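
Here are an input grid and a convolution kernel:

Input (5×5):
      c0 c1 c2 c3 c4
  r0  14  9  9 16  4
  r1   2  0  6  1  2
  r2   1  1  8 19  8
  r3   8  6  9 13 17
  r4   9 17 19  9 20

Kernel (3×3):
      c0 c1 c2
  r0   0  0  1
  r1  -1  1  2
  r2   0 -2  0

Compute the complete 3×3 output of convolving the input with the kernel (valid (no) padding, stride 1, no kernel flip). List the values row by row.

Output[0,0]: The receptive field on the input at this output position is [14 9 9 / 2 0 6 / 1 1 8]. Elementwise product with the kernel and sum: 9·1 + 2·-1 + 0·1 + 6·2 + 1·-2.

17 8 -35
10 28 3
-10 10 28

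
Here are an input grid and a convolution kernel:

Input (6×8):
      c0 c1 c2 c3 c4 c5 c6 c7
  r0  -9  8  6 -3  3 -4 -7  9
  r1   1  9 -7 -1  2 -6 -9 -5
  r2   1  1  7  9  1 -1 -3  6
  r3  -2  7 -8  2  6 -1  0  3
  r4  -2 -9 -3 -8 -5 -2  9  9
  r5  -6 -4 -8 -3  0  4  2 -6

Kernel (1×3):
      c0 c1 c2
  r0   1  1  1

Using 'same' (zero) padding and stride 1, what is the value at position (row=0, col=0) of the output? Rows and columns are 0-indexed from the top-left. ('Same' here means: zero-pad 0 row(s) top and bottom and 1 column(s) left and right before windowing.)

-1

The receptive field on the zero-padded input at this output position is [0 -9 8]. Elementwise product with the kernel and sum: 0·1 + -9·1 + 8·1.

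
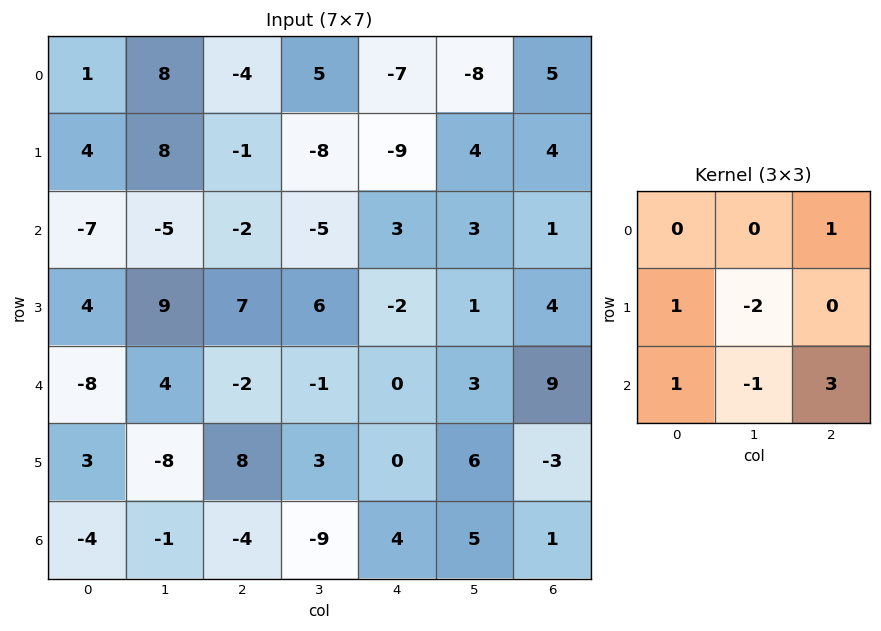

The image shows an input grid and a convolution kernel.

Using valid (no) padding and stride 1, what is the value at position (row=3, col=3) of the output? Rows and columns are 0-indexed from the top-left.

21

The receptive field on the input at this output position is [6 -2 1 / -1 0 3 / 3 0 6]. Elementwise product with the kernel and sum: 1·1 + -1·1 + 0·-2 + 3·1 + 0·-1 + 6·3.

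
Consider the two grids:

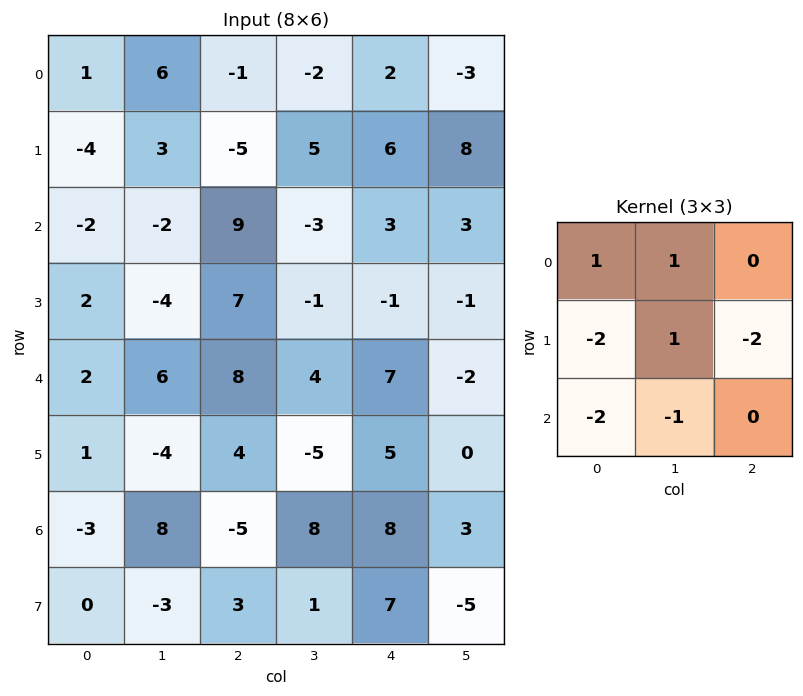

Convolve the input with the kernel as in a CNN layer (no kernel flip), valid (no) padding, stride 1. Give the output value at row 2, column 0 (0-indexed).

The receptive field on the input at this output position is [-2 -2 9 / 2 -4 7 / 2 6 8]. Elementwise product with the kernel and sum: -2·1 + -2·1 + 2·-2 + -4·1 + 7·-2 + 2·-2 + 6·-1.

-36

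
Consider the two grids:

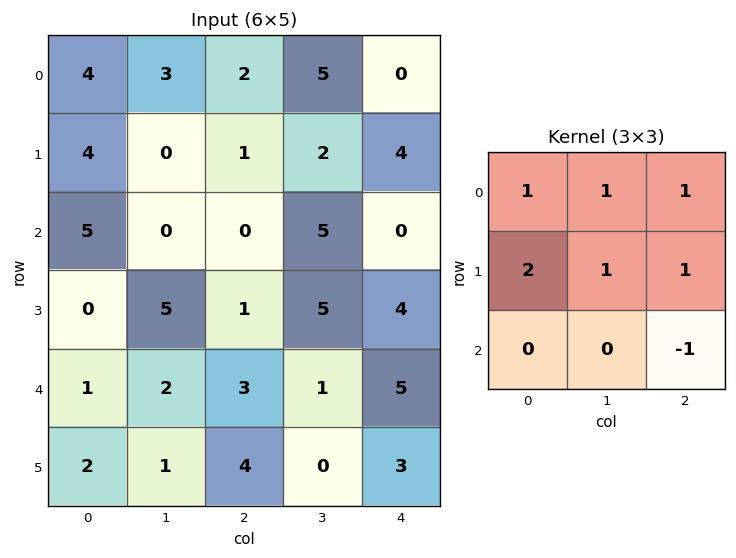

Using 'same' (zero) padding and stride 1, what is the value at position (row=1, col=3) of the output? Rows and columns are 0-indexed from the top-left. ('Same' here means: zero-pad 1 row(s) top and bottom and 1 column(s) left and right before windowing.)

15

The receptive field on the zero-padded input at this output position is [2 5 0 / 1 2 4 / 0 5 0]. Elementwise product with the kernel and sum: 2·1 + 5·1 + 0·1 + 1·2 + 2·1 + 4·1 + 0·-1.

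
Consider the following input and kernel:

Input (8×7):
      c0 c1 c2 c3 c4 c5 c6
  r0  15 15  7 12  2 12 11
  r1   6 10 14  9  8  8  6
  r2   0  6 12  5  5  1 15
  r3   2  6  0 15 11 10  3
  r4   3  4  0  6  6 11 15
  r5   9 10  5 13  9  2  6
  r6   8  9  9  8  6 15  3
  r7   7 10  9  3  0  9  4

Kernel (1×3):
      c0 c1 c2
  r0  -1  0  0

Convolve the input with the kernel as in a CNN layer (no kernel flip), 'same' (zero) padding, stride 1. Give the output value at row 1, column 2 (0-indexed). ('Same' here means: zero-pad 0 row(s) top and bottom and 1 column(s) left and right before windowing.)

The receptive field on the zero-padded input at this output position is [10 14 9]. Elementwise product with the kernel and sum: 10·-1.

-10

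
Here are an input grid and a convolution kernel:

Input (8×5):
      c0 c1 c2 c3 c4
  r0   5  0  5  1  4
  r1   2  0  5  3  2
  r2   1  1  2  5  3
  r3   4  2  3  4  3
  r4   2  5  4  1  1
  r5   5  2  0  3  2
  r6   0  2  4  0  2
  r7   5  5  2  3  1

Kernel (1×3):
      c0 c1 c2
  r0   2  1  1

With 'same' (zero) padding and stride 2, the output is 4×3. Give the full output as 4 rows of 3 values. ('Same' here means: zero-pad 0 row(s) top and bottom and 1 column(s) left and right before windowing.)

5 6 6
2 9 13
7 15 3
2 8 2

Output[0,0]: The receptive field on the zero-padded input at this output position is [0 5 0]. Elementwise product with the kernel and sum: 0·2 + 5·1 + 0·1.
Output[0,1]: The receptive field on the zero-padded input at this output position is [0 5 1]. Elementwise product with the kernel and sum: 0·2 + 5·1 + 1·1.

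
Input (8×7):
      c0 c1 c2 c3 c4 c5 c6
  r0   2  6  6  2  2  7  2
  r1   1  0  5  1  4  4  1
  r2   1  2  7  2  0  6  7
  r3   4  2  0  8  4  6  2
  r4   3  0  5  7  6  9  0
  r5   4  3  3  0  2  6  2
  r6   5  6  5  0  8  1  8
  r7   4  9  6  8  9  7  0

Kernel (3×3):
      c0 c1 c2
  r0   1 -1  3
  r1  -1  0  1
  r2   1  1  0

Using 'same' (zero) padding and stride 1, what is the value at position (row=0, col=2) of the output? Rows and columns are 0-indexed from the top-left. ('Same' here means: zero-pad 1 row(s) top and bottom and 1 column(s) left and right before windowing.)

The receptive field on the zero-padded input at this output position is [0 0 0 / 6 6 2 / 0 5 1]. Elementwise product with the kernel and sum: 0·1 + 0·-1 + 0·3 + 6·-1 + 2·1 + 0·1 + 5·1.

1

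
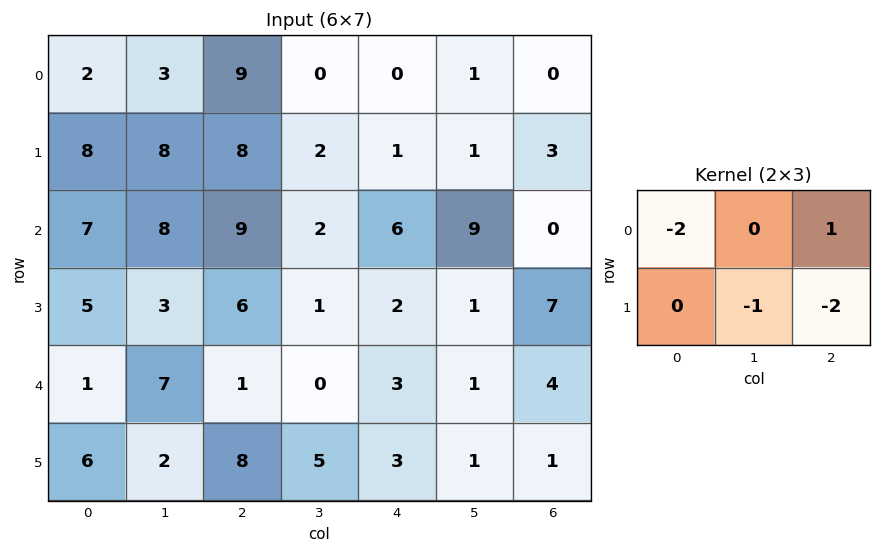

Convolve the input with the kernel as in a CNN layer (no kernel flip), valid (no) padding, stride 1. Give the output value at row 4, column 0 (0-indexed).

The receptive field on the input at this output position is [1 7 1 / 6 2 8]. Elementwise product with the kernel and sum: 1·-2 + 1·1 + 2·-1 + 8·-2.

-19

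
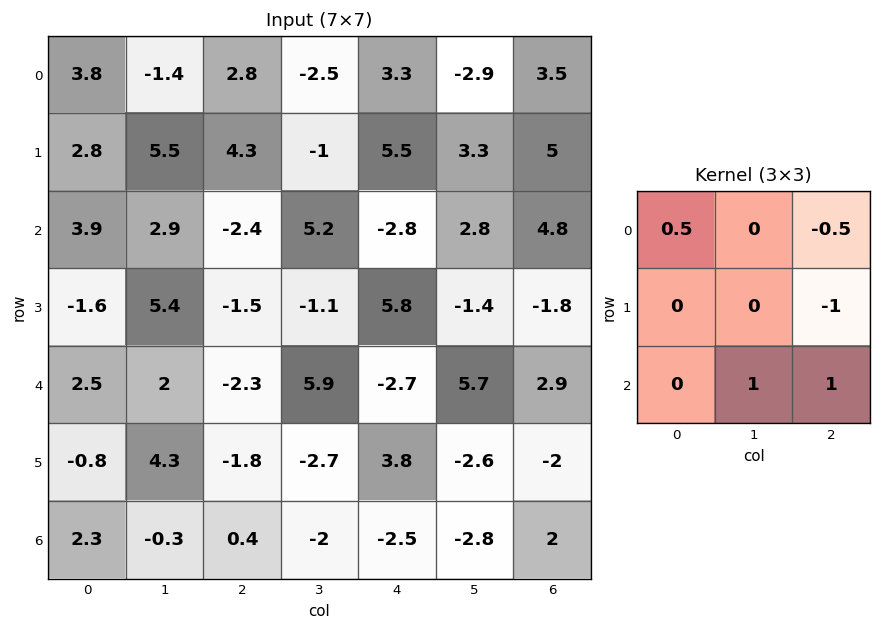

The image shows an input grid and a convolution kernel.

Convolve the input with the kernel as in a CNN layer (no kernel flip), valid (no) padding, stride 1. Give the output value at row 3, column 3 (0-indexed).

The receptive field on the input at this output position is [-1.1 5.8 -1.4 / 5.9 -2.7 5.7 / -2.7 3.8 -2.6]. Elementwise product with the kernel and sum: -1.1·0.5 + -1.4·-0.5 + 5.7·-1 + 3.8·1 + -2.6·1.

-4.35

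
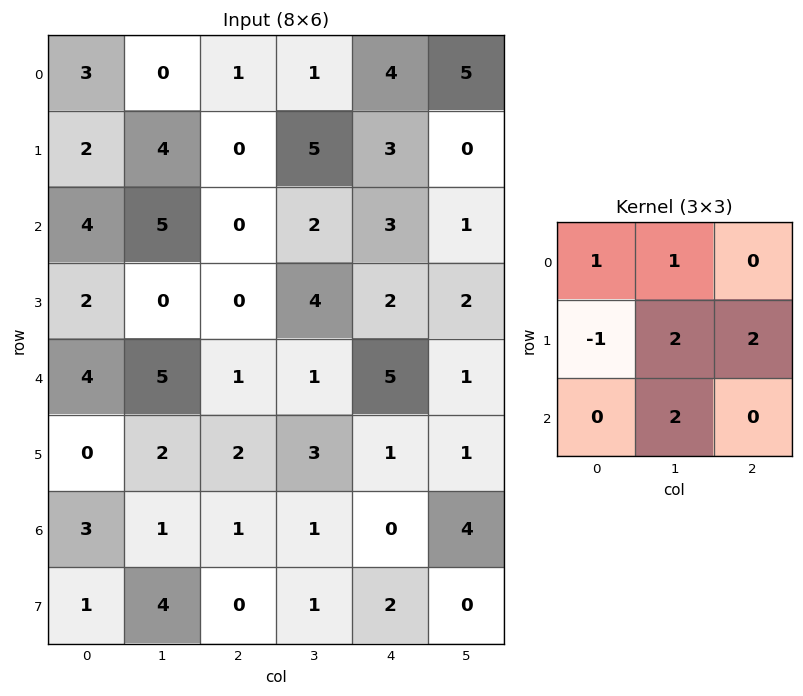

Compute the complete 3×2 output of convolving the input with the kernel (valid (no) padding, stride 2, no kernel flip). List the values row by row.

19 22
17 16
19 10

Output[0,0]: The receptive field on the input at this output position is [3 0 1 / 2 4 0 / 4 5 0]. Elementwise product with the kernel and sum: 3·1 + 0·1 + 2·-1 + 4·2 + 0·2 + 5·2.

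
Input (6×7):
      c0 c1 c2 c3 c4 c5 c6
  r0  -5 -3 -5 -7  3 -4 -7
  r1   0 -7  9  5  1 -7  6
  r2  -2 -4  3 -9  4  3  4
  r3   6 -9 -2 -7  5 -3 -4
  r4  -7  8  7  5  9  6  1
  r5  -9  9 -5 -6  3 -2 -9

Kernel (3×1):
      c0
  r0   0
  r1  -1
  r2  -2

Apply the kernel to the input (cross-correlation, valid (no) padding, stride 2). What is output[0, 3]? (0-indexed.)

-14

The receptive field on the input at this output position is [-7 / 6 / 4]. Elementwise product with the kernel and sum: 6·-1 + 4·-2.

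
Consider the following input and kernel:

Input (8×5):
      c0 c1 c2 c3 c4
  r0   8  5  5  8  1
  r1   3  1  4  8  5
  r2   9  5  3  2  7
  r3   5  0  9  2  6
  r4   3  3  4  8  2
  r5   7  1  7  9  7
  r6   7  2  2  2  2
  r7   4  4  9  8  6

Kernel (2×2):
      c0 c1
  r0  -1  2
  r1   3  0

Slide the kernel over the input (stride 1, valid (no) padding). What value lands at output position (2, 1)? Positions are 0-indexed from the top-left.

1

The receptive field on the input at this output position is [5 3 / 0 9]. Elementwise product with the kernel and sum: 5·-1 + 3·2 + 0·3.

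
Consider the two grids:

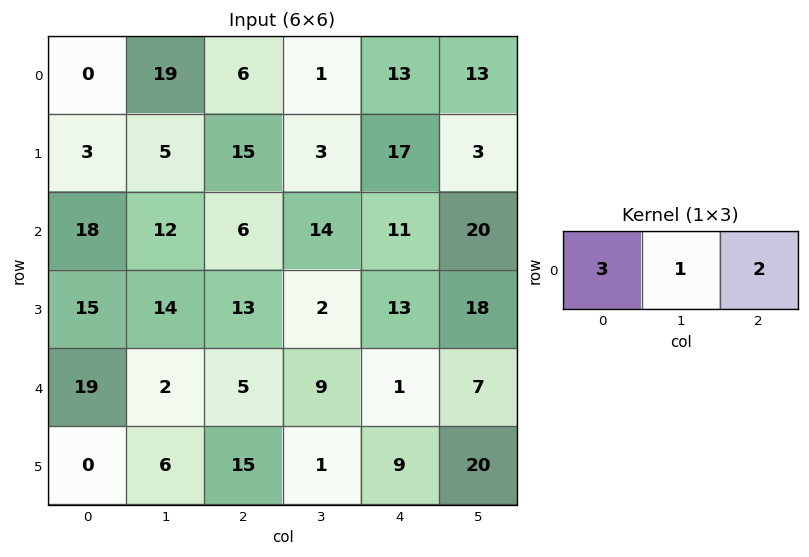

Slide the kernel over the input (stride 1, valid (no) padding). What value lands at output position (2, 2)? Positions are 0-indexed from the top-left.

The receptive field on the input at this output position is [6 14 11]. Elementwise product with the kernel and sum: 6·3 + 14·1 + 11·2.

54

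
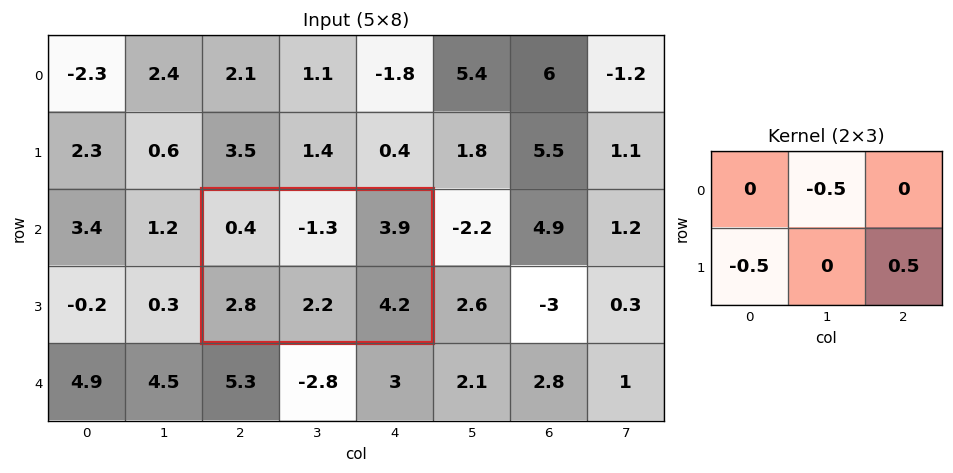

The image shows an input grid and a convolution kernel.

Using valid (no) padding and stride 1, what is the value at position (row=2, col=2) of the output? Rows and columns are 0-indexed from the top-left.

1.35

The receptive field on the input at this output position is [0.4 -1.3 3.9 / 2.8 2.2 4.2]. Elementwise product with the kernel and sum: -1.3·-0.5 + 2.8·-0.5 + 4.2·0.5.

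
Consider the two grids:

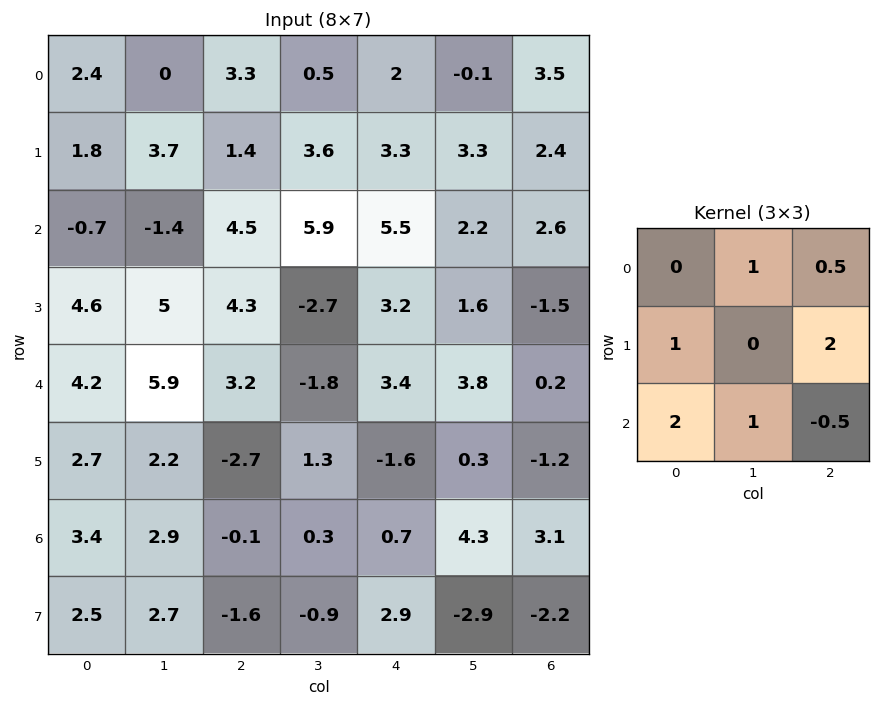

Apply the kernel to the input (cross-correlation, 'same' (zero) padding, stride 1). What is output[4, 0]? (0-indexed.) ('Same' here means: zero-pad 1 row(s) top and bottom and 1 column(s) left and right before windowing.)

20.5

The receptive field on the zero-padded input at this output position is [0 4.6 5 / 0 4.2 5.9 / 0 2.7 2.2]. Elementwise product with the kernel and sum: 4.6·1 + 5·0.5 + 0·1 + 5.9·2 + 0·2 + 2.7·1 + 2.2·-0.5.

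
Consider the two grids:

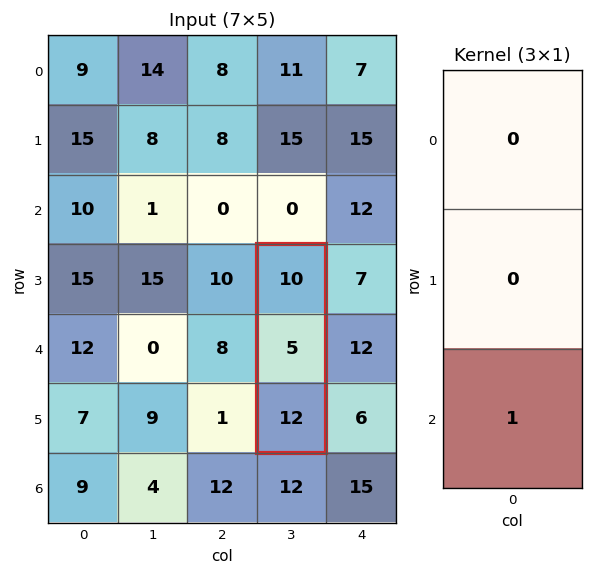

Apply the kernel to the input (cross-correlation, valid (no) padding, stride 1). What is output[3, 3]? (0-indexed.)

The receptive field on the input at this output position is [10 / 5 / 12]. Elementwise product with the kernel and sum: 12·1.

12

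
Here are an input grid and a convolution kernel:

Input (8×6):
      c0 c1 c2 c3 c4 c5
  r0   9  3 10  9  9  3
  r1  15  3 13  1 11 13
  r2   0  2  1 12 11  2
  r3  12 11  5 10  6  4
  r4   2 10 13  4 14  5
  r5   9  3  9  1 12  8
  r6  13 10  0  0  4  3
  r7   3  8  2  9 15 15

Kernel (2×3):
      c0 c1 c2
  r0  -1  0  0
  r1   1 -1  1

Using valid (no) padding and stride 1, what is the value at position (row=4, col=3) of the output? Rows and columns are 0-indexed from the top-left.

The receptive field on the input at this output position is [4 14 5 / 1 12 8]. Elementwise product with the kernel and sum: 4·-1 + 1·1 + 12·-1 + 8·1.

-7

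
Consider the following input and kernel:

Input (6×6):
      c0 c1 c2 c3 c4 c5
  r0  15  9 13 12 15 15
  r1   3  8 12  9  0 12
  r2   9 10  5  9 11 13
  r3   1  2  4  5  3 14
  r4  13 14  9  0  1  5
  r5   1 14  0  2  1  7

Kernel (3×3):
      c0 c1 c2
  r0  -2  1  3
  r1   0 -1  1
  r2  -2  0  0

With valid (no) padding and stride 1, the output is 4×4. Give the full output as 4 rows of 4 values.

4 8 12 30
31 23 -21 10
-17 -15 12 43
5 -22 7 35

Output[0,0]: The receptive field on the input at this output position is [15 9 13 / 3 8 12 / 9 10 5]. Elementwise product with the kernel and sum: 15·-2 + 9·1 + 13·3 + 8·-1 + 12·1 + 9·-2.
Output[0,1]: The receptive field on the input at this output position is [9 13 12 / 8 12 9 / 10 5 9]. Elementwise product with the kernel and sum: 9·-2 + 13·1 + 12·3 + 12·-1 + 9·1 + 10·-2.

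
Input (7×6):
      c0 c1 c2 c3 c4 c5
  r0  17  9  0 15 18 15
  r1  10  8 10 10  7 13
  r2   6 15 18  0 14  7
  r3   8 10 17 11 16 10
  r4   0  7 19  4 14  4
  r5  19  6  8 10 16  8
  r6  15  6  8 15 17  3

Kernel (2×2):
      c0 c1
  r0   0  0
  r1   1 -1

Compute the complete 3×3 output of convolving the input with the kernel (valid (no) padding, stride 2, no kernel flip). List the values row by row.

2 0 -6
-2 6 6
13 -2 8

Output[0,0]: The receptive field on the input at this output position is [17 9 / 10 8]. Elementwise product with the kernel and sum: 10·1 + 8·-1.
Output[0,1]: The receptive field on the input at this output position is [0 15 / 10 10]. Elementwise product with the kernel and sum: 10·1 + 10·-1.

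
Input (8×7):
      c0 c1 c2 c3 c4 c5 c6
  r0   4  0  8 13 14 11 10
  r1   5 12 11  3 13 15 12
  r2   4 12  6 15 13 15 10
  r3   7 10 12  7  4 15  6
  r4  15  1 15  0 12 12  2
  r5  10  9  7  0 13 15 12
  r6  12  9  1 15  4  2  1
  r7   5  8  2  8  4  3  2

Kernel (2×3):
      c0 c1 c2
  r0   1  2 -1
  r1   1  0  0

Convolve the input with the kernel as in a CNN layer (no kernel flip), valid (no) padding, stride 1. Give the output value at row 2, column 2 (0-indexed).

35

The receptive field on the input at this output position is [6 15 13 / 12 7 4]. Elementwise product with the kernel and sum: 6·1 + 15·2 + 13·-1 + 12·1.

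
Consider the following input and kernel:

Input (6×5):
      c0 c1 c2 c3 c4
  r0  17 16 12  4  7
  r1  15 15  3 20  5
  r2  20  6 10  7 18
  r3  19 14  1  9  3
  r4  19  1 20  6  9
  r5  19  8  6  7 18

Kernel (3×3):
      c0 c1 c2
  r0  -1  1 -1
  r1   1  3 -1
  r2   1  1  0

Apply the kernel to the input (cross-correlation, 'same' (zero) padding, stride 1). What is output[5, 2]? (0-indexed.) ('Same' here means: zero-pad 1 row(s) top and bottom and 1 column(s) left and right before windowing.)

32

The receptive field on the zero-padded input at this output position is [1 20 6 / 8 6 7 / 0 0 0]. Elementwise product with the kernel and sum: 1·-1 + 20·1 + 6·-1 + 8·1 + 6·3 + 7·-1 + 0·1 + 0·1.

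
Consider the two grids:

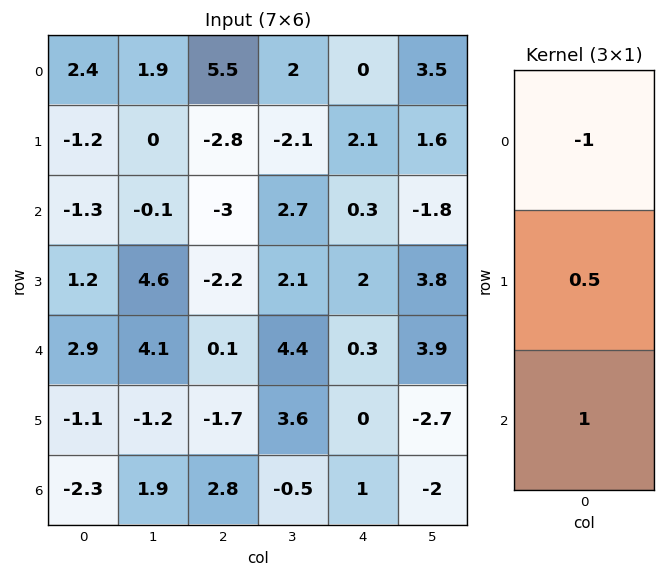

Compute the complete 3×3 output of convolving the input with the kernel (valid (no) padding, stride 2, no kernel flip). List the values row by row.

-4.3 -9.9 1.35
4.8 2 1
-5.75 1.85 0.7

Output[0,0]: The receptive field on the input at this output position is [2.4 / -1.2 / -1.3]. Elementwise product with the kernel and sum: 2.4·-1 + -1.2·0.5 + -1.3·1.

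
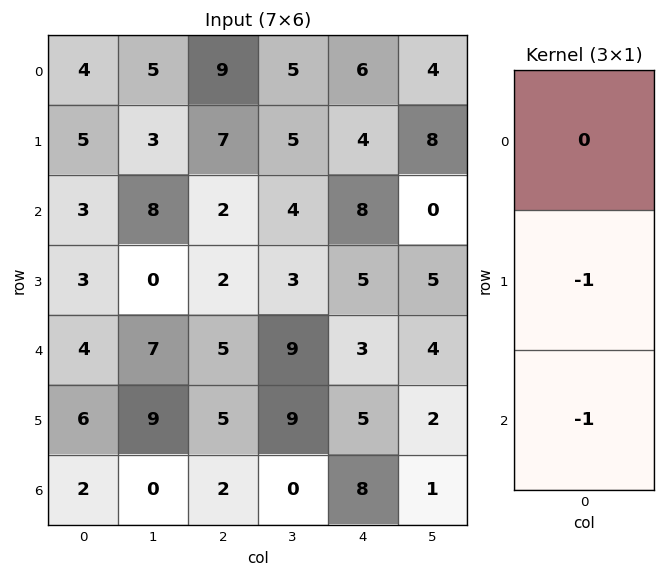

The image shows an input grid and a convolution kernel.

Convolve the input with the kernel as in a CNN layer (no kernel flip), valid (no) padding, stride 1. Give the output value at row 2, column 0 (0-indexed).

-7

The receptive field on the input at this output position is [3 / 3 / 4]. Elementwise product with the kernel and sum: 3·-1 + 4·-1.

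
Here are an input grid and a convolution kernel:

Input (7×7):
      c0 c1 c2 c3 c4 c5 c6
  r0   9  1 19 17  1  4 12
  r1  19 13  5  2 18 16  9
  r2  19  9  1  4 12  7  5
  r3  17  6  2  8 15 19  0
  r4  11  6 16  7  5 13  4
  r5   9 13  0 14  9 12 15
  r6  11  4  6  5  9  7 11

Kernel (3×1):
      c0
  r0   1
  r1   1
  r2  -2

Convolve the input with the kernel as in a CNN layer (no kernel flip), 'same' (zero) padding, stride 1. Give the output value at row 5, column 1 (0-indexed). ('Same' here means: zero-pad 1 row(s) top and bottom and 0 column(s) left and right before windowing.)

11

The receptive field on the zero-padded input at this output position is [6 / 13 / 4]. Elementwise product with the kernel and sum: 6·1 + 13·1 + 4·-2.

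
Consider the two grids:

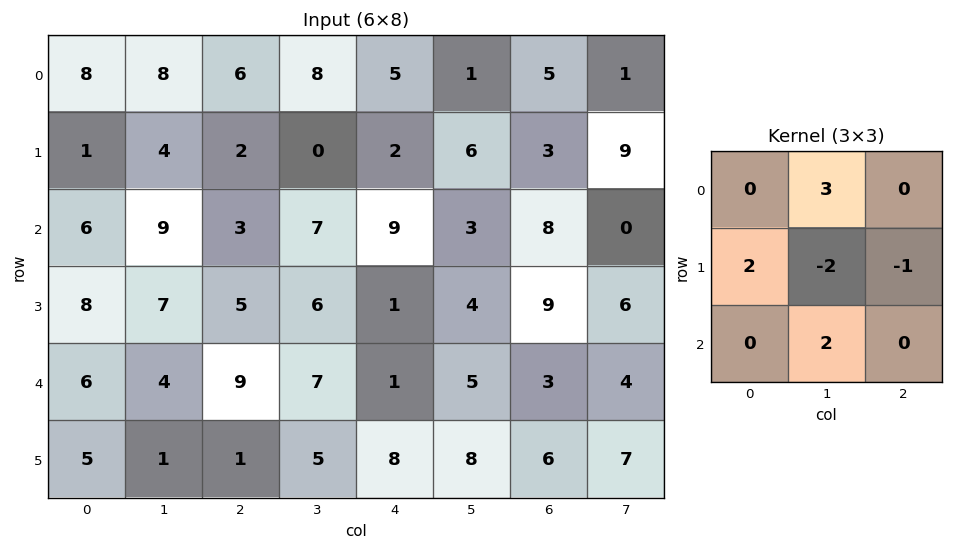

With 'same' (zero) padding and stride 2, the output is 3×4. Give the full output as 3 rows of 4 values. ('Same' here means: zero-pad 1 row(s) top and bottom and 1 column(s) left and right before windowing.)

Output[0,0]: The receptive field on the zero-padded input at this output position is [0 0 0 / 0 8 8 / 0 1 4]. Elementwise product with the kernel and sum: 0·3 + 0·2 + 8·-2 + 8·-1 + 1·2.

-22 0 9 -3
-2 21 1 17
18 0 26 39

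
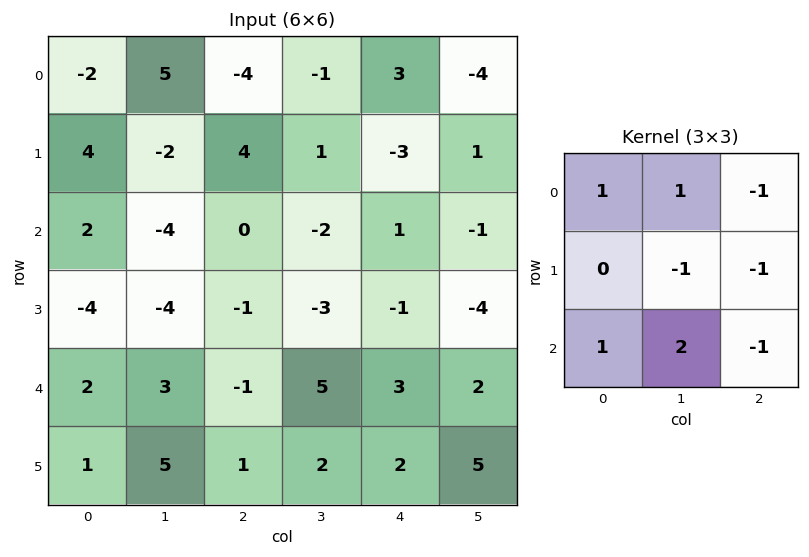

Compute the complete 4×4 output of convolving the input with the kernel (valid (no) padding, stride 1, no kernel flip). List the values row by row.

Output[0,0]: The receptive field on the input at this output position is [-2 5 -4 / 4 -2 4 / 2 -4 0]. Elementwise product with the kernel and sum: -2·1 + 5·1 + -4·-1 + -2·-1 + 4·-1 + 2·1 + -4·2 + 0·-1.

-1 -5 -11 9
-9 0 3 -4
12 -2 7 14
1 -1 -8 -4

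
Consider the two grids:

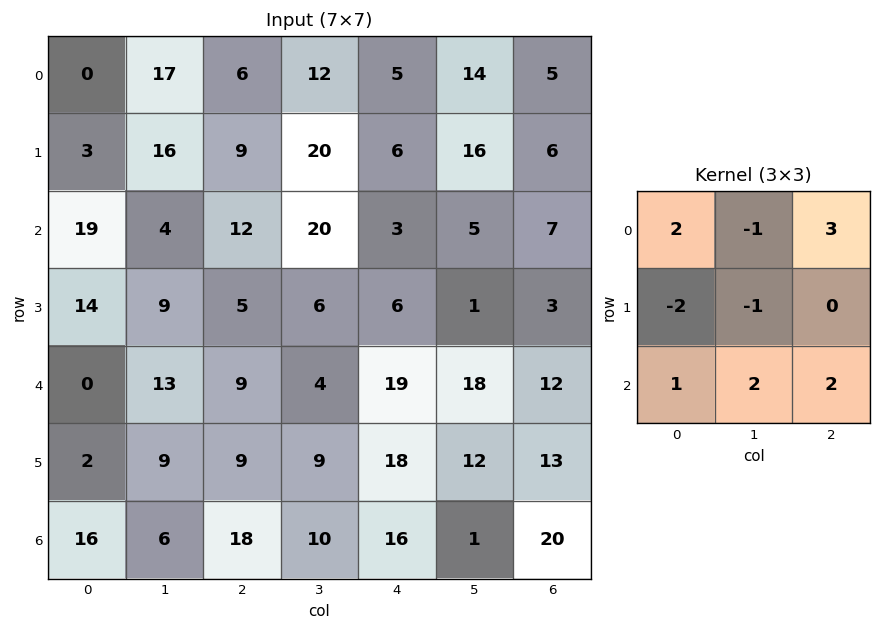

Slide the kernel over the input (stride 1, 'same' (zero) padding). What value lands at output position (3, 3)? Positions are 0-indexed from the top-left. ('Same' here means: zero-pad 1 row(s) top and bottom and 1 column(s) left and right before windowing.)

52

The receptive field on the zero-padded input at this output position is [12 20 3 / 5 6 6 / 9 4 19]. Elementwise product with the kernel and sum: 12·2 + 20·-1 + 3·3 + 5·-2 + 6·-1 + 9·1 + 4·2 + 19·2.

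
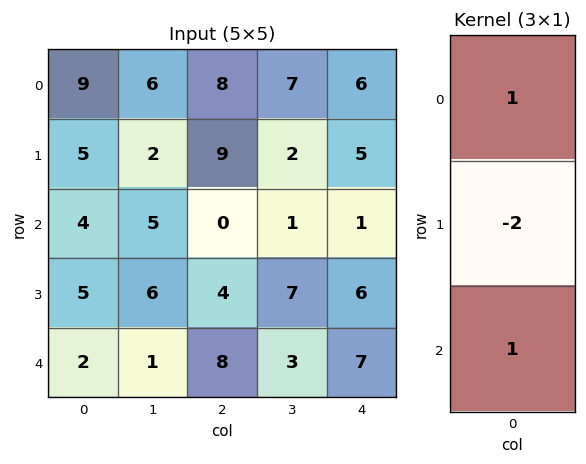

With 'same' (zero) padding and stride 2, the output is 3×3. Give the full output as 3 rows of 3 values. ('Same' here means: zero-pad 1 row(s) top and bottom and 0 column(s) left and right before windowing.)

Output[0,0]: The receptive field on the zero-padded input at this output position is [0 / 9 / 5]. Elementwise product with the kernel and sum: 0·1 + 9·-2 + 5·1.

-13 -7 -7
2 13 9
1 -12 -8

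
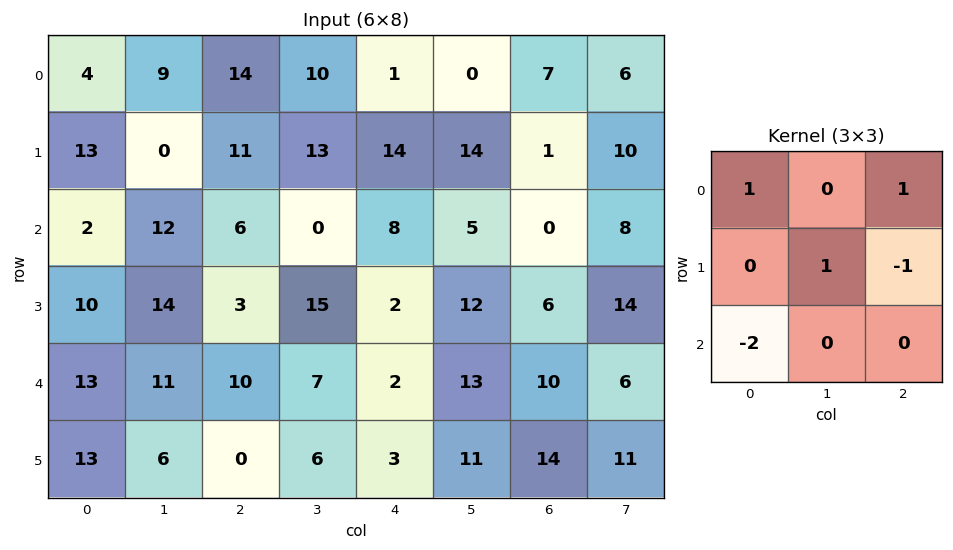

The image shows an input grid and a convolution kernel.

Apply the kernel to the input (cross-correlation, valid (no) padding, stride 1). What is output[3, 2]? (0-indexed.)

10

The receptive field on the input at this output position is [3 15 2 / 10 7 2 / 0 6 3]. Elementwise product with the kernel and sum: 3·1 + 2·1 + 7·1 + 2·-1 + 0·-2.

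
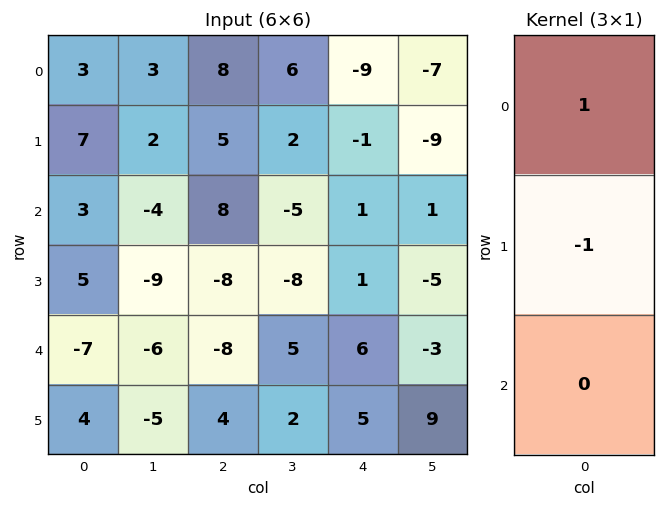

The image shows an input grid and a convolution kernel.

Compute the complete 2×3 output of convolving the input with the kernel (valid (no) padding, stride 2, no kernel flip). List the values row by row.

Output[0,0]: The receptive field on the input at this output position is [3 / 7 / 3]. Elementwise product with the kernel and sum: 3·1 + 7·-1.
Output[0,1]: The receptive field on the input at this output position is [8 / 5 / 8]. Elementwise product with the kernel and sum: 8·1 + 5·-1.

-4 3 -8
-2 16 0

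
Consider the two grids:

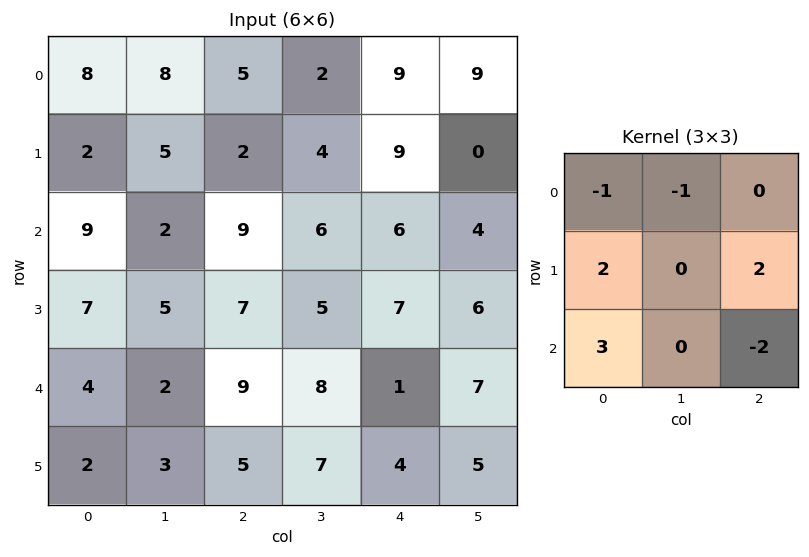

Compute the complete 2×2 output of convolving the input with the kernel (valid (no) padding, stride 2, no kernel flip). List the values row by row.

1 30
11 38

Output[0,0]: The receptive field on the input at this output position is [8 8 5 / 2 5 2 / 9 2 9]. Elementwise product with the kernel and sum: 8·-1 + 8·-1 + 2·2 + 2·2 + 9·3 + 9·-2.
Output[0,1]: The receptive field on the input at this output position is [5 2 9 / 2 4 9 / 9 6 6]. Elementwise product with the kernel and sum: 5·-1 + 2·-1 + 2·2 + 9·2 + 9·3 + 6·-2.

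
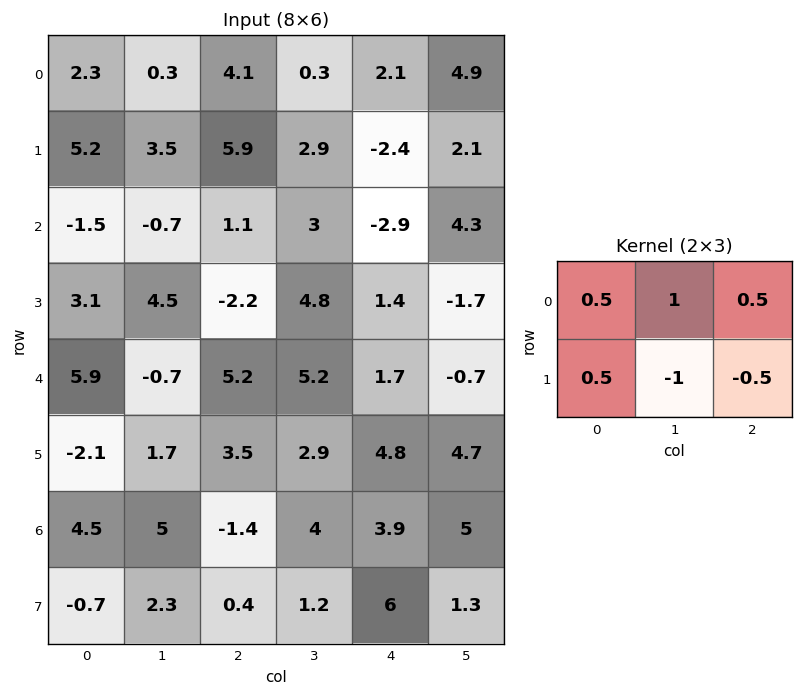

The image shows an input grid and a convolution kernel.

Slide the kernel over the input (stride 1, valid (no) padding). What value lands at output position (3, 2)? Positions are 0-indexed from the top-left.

The receptive field on the input at this output position is [-2.2 4.8 1.4 / 5.2 5.2 1.7]. Elementwise product with the kernel and sum: -2.2·0.5 + 4.8·1 + 1.4·0.5 + 5.2·0.5 + 5.2·-1 + 1.7·-0.5.

0.95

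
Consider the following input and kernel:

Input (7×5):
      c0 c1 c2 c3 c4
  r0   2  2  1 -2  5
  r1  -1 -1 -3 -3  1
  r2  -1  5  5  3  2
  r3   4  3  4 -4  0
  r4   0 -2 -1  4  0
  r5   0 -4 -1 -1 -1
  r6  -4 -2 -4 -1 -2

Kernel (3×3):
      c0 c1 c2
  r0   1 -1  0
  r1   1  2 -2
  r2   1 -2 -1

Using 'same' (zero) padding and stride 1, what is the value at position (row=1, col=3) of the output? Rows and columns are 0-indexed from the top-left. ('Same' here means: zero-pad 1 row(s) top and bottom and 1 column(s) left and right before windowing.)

-11

The receptive field on the zero-padded input at this output position is [1 -2 5 / -3 -3 1 / 5 3 2]. Elementwise product with the kernel and sum: 1·1 + -2·-1 + -3·1 + -3·2 + 1·-2 + 5·1 + 3·-2 + 2·-1.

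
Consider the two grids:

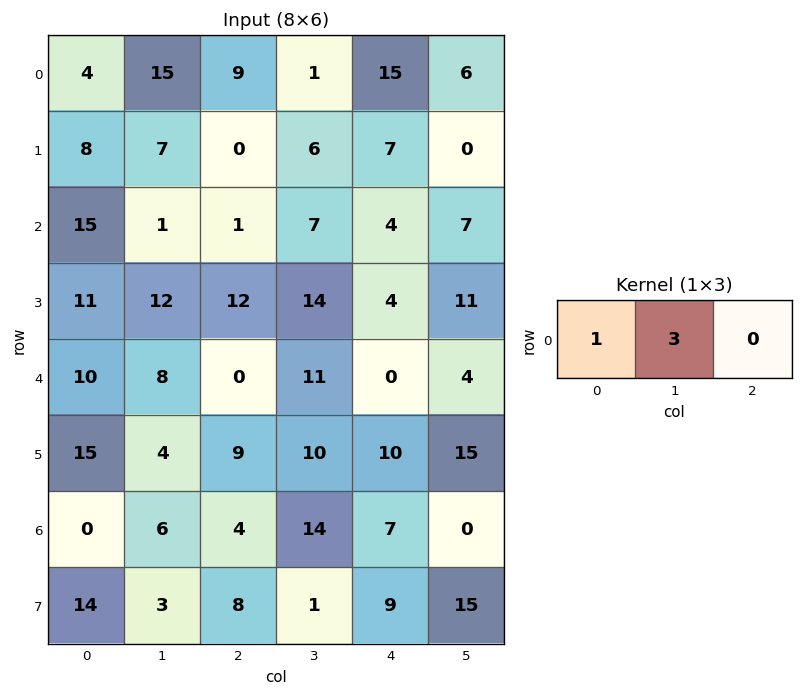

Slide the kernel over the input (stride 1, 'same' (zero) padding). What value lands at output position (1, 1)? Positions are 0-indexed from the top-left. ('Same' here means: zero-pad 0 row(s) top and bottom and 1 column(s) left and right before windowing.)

29

The receptive field on the zero-padded input at this output position is [8 7 0]. Elementwise product with the kernel and sum: 8·1 + 7·3.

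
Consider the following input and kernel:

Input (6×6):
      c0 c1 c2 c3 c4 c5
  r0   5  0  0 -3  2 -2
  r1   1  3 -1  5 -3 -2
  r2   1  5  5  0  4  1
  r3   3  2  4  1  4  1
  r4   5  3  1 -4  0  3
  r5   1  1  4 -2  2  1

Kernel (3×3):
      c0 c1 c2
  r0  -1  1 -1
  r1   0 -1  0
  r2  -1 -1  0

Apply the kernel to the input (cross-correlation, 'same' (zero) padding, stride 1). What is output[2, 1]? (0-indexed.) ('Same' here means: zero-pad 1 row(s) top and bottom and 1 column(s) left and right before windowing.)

-7

The receptive field on the zero-padded input at this output position is [1 3 -1 / 1 5 5 / 3 2 4]. Elementwise product with the kernel and sum: 1·-1 + 3·1 + -1·-1 + 5·-1 + 3·-1 + 2·-1.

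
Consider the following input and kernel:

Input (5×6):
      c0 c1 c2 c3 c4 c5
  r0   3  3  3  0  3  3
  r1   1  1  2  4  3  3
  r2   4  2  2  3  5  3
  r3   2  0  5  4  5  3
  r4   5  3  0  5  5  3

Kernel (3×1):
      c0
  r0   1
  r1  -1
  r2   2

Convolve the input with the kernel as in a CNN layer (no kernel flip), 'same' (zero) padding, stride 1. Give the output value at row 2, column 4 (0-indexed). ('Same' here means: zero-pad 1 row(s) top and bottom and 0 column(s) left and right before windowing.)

The receptive field on the zero-padded input at this output position is [3 / 5 / 5]. Elementwise product with the kernel and sum: 3·1 + 5·-1 + 5·2.

8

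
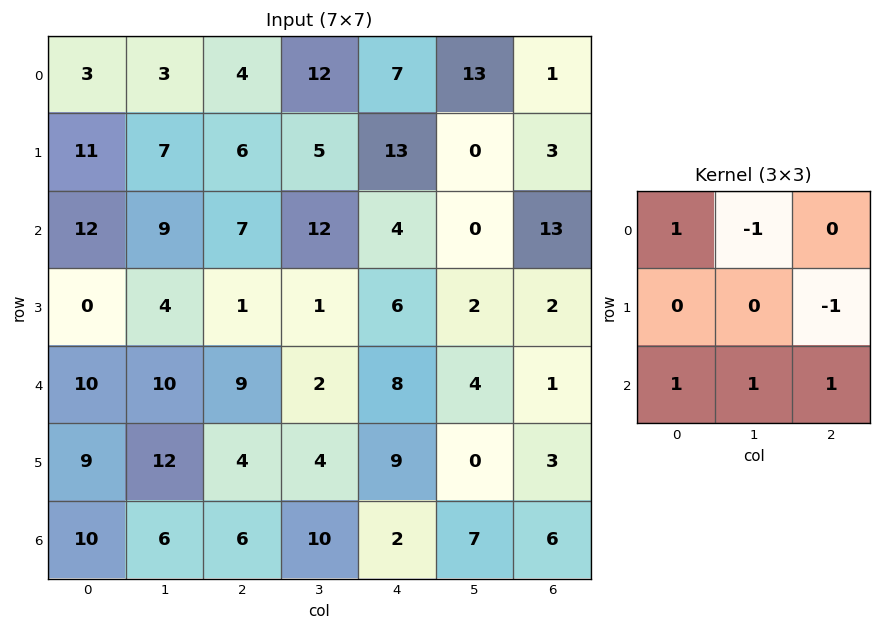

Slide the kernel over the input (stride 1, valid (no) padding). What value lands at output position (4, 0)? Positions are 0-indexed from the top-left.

18

The receptive field on the input at this output position is [10 10 9 / 9 12 4 / 10 6 6]. Elementwise product with the kernel and sum: 10·1 + 10·-1 + 4·-1 + 10·1 + 6·1 + 6·1.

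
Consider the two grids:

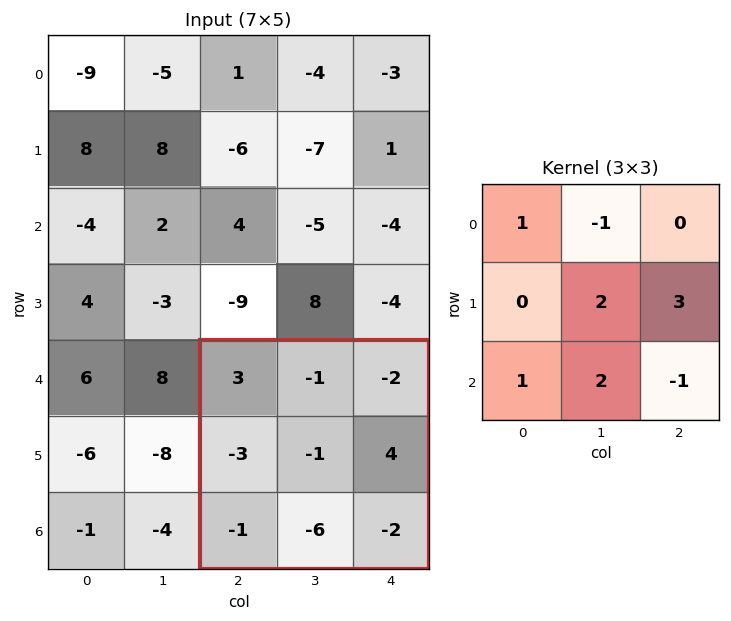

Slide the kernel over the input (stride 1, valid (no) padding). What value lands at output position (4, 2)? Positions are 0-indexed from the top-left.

3

The receptive field on the input at this output position is [3 -1 -2 / -3 -1 4 / -1 -6 -2]. Elementwise product with the kernel and sum: 3·1 + -1·-1 + -1·2 + 4·3 + -1·1 + -6·2 + -2·-1.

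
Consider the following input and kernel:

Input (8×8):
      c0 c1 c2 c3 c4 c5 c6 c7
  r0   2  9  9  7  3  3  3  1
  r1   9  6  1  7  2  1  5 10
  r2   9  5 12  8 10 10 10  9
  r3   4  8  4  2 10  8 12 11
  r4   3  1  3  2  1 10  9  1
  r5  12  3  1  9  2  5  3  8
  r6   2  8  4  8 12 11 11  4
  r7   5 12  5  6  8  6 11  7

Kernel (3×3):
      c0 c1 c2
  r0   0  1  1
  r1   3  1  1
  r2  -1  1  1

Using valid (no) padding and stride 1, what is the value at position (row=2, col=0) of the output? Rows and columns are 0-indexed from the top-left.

42

The receptive field on the input at this output position is [9 5 12 / 4 8 4 / 3 1 3]. Elementwise product with the kernel and sum: 5·1 + 12·1 + 4·3 + 8·1 + 4·1 + 3·-1 + 1·1 + 3·1.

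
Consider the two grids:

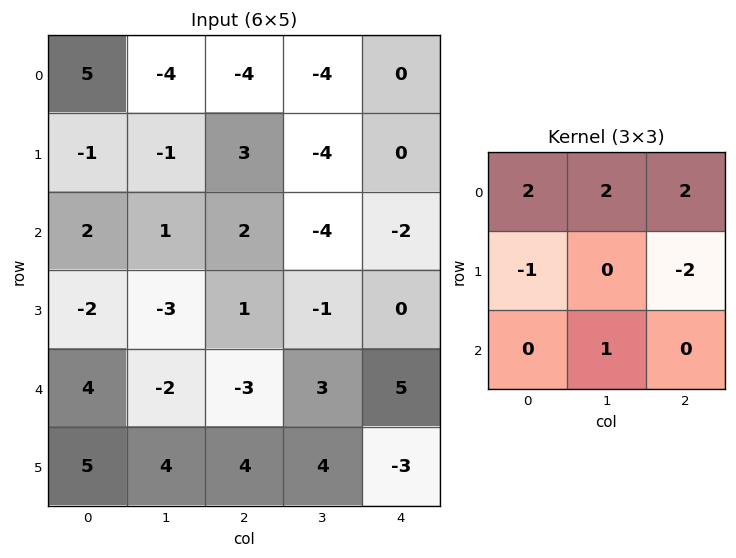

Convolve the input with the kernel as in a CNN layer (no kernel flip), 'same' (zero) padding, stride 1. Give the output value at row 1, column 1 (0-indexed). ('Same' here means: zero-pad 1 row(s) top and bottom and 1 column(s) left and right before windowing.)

-10

The receptive field on the zero-padded input at this output position is [5 -4 -4 / -1 -1 3 / 2 1 2]. Elementwise product with the kernel and sum: 5·2 + -4·2 + -4·2 + -1·-1 + 3·-2 + 1·1.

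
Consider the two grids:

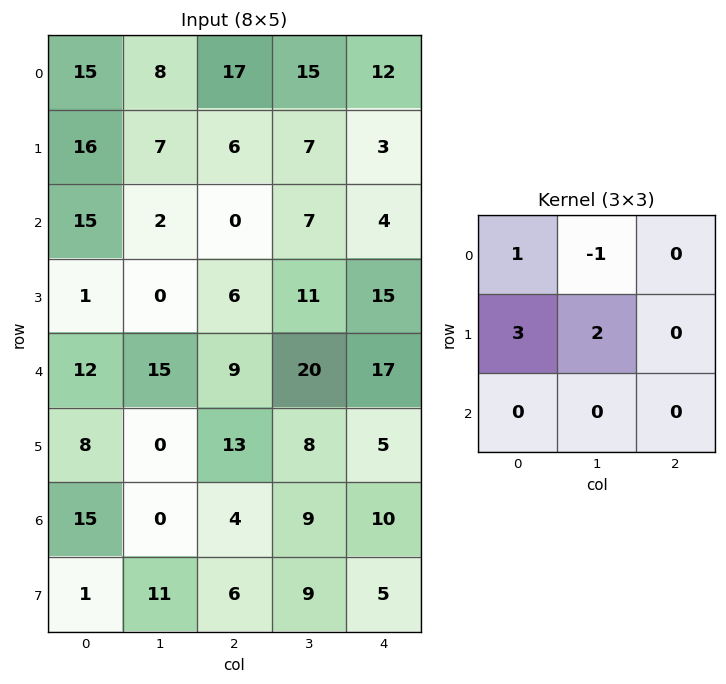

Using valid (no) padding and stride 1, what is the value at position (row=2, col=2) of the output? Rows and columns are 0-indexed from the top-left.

The receptive field on the input at this output position is [0 7 4 / 6 11 15 / 9 20 17]. Elementwise product with the kernel and sum: 0·1 + 7·-1 + 6·3 + 11·2.

33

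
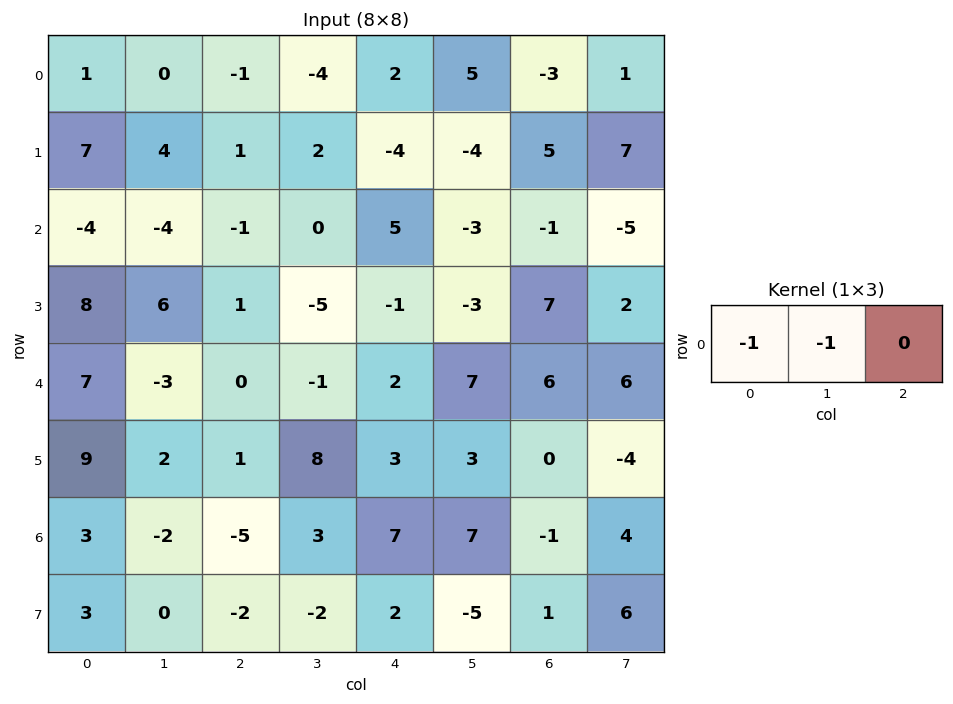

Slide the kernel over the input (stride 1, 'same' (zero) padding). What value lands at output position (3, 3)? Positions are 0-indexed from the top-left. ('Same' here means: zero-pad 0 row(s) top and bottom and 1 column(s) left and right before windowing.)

The receptive field on the zero-padded input at this output position is [1 -5 -1]. Elementwise product with the kernel and sum: 1·-1 + -5·-1.

4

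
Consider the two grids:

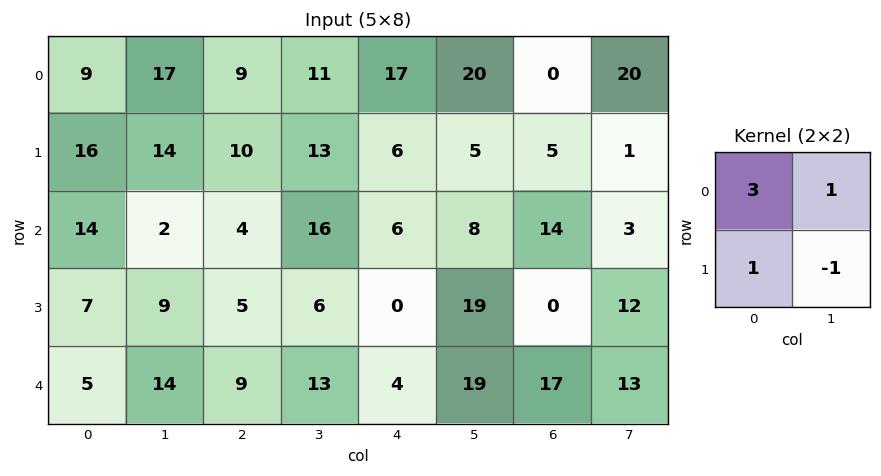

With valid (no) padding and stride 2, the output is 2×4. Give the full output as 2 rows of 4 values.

46 35 72 24
42 27 7 33

Output[0,0]: The receptive field on the input at this output position is [9 17 / 16 14]. Elementwise product with the kernel and sum: 9·3 + 17·1 + 16·1 + 14·-1.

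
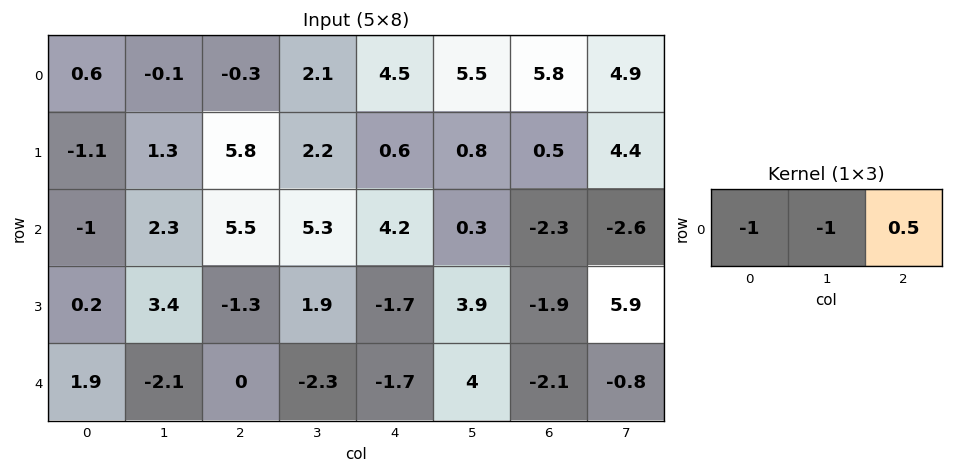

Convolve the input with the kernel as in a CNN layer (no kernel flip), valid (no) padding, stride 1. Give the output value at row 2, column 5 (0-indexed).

0.7

The receptive field on the input at this output position is [0.3 -2.3 -2.6]. Elementwise product with the kernel and sum: 0.3·-1 + -2.3·-1 + -2.6·0.5.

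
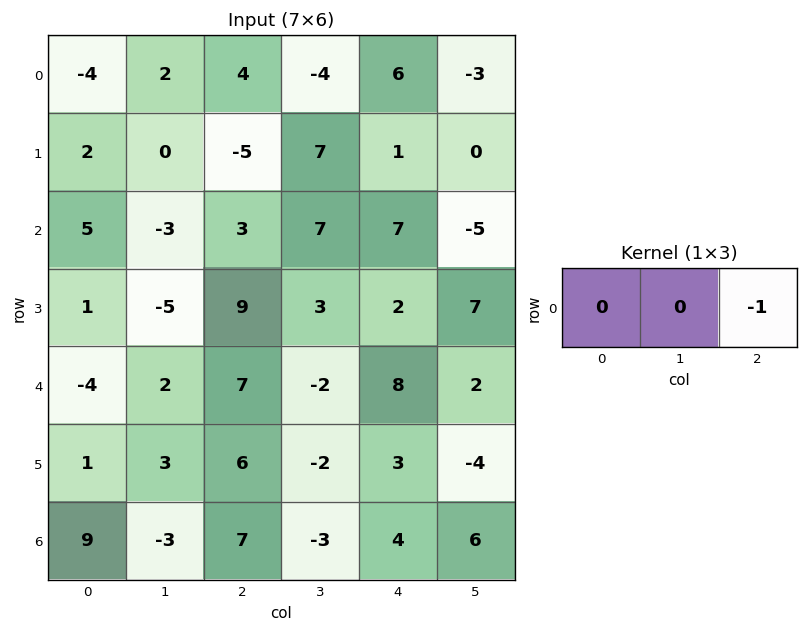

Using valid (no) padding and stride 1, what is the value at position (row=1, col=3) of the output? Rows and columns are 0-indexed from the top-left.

0

The receptive field on the input at this output position is [7 1 0]. Elementwise product with the kernel and sum: 0·-1.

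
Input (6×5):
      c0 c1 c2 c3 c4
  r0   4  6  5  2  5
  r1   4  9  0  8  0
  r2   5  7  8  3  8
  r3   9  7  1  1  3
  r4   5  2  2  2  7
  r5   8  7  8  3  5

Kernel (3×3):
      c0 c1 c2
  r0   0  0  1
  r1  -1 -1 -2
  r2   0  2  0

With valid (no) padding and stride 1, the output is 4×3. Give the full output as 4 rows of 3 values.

Output[0,0]: The receptive field on the input at this output position is [4 6 5 / 4 9 0 / 5 7 8]. Elementwise product with the kernel and sum: 5·1 + 4·-1 + 9·-1 + 0·-2 + 7·2.

6 -7 3
-14 -11 -25
-6 -3 4
4 9 -9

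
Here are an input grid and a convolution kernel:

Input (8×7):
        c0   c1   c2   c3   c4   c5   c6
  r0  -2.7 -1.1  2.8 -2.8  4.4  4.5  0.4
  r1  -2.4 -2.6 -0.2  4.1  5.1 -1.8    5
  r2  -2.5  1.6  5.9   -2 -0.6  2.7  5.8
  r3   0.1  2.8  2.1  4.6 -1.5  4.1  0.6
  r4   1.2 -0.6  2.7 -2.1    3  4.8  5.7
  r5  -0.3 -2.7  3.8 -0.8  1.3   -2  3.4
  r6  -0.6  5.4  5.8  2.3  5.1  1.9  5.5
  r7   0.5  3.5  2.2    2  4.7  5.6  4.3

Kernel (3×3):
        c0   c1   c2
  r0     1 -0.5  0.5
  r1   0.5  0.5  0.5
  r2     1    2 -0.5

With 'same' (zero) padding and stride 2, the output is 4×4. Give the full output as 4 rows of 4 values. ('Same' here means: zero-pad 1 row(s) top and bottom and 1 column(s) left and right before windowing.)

Output[0,0]: The receptive field on the zero-padded input at this output position is [0 0 0 / 0 -2.7 -1.1 / 0 -2.4 -2.6]. Elementwise product with the kernel and sum: 0·1 + 0·-0.5 + 0·0.5 + 0·0.5 + -2.7·0.5 + -1.1·0.5 + 0·1 + -2.4·2 + -2.6·-0.5.
Output[0,1]: The receptive field on the zero-padded input at this output position is [0 0 0 / -1.1 2.8 -2.8 / -2.6 -0.2 4.1]. Elementwise product with the kernel and sum: 0·1 + 0·-0.5 + 0·0.5 + -1.1·0.5 + 2.8·0.5 + -2.8·0.5 + -2.6·1 + -0.2·2 + 4.1·-0.5.

-5.4 -5.6 18.25 10.65
-1.75 7 0.25 5.25
2.4 9.35 13.05 13.85
0.45 8.65 10.8 14.2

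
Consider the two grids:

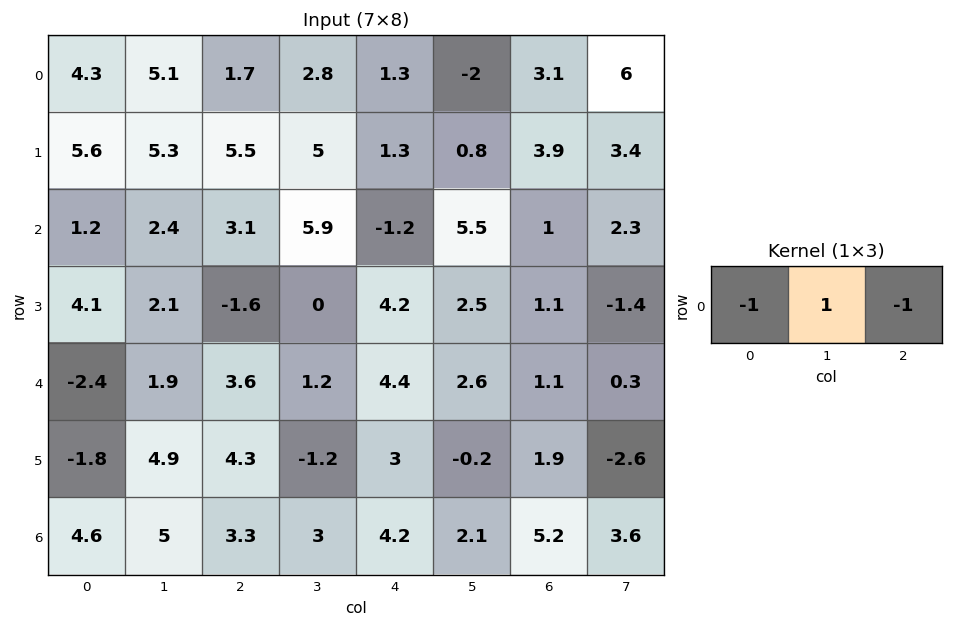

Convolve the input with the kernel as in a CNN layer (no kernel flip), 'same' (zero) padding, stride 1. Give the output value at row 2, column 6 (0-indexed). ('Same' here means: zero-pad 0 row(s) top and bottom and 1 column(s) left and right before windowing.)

-6.8

The receptive field on the zero-padded input at this output position is [5.5 1 2.3]. Elementwise product with the kernel and sum: 5.5·-1 + 1·1 + 2.3·-1.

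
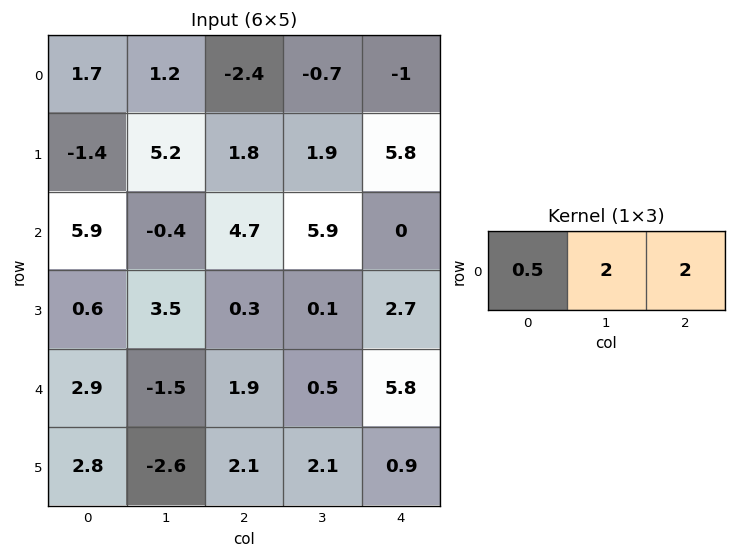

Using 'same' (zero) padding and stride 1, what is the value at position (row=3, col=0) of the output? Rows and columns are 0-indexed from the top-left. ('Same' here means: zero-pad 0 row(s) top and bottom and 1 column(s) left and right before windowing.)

The receptive field on the zero-padded input at this output position is [0 0.6 3.5]. Elementwise product with the kernel and sum: 0·0.5 + 0.6·2 + 3.5·2.

8.2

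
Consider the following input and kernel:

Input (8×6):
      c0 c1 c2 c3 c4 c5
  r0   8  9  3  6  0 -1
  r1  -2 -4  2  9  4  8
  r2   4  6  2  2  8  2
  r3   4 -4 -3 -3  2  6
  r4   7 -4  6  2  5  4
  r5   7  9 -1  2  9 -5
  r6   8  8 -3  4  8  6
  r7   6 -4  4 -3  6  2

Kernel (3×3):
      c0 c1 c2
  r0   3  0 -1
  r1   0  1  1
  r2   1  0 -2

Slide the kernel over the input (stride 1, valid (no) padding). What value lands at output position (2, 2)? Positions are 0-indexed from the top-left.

-7

The receptive field on the input at this output position is [2 2 8 / -3 -3 2 / 6 2 5]. Elementwise product with the kernel and sum: 2·3 + 8·-1 + -3·1 + 2·1 + 6·1 + 5·-2.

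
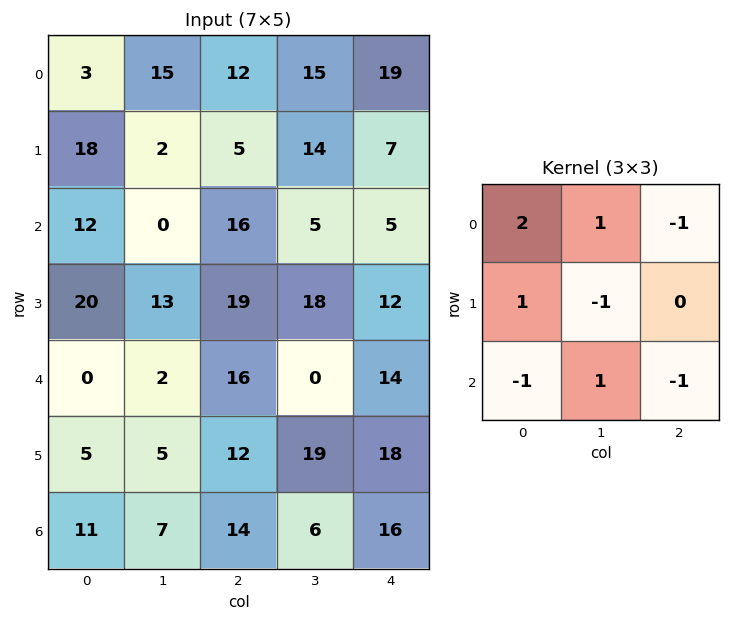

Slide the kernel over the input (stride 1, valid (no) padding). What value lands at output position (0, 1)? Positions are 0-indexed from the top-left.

The receptive field on the input at this output position is [15 12 15 / 2 5 14 / 0 16 5]. Elementwise product with the kernel and sum: 15·2 + 12·1 + 15·-1 + 2·1 + 5·-1 + 0·-1 + 16·1 + 5·-1.

35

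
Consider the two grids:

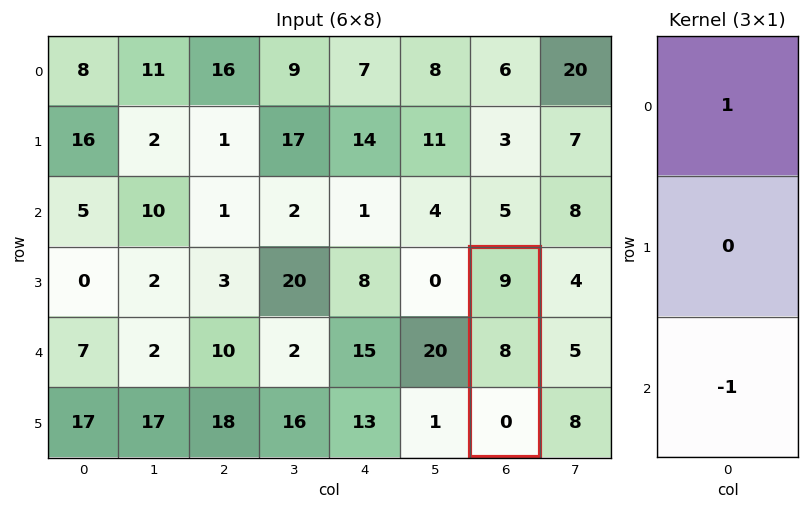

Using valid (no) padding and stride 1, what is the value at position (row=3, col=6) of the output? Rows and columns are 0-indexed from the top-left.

9

The receptive field on the input at this output position is [9 / 8 / 0]. Elementwise product with the kernel and sum: 9·1 + 0·-1.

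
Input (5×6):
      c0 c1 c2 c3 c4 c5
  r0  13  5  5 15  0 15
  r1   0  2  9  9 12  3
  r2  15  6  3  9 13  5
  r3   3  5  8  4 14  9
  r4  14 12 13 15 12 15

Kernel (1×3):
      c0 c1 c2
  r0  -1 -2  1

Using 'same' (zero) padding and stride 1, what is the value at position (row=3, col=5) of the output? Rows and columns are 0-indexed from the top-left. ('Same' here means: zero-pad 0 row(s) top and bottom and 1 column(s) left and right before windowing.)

-32

The receptive field on the zero-padded input at this output position is [14 9 0]. Elementwise product with the kernel and sum: 14·-1 + 9·-2 + 0·1.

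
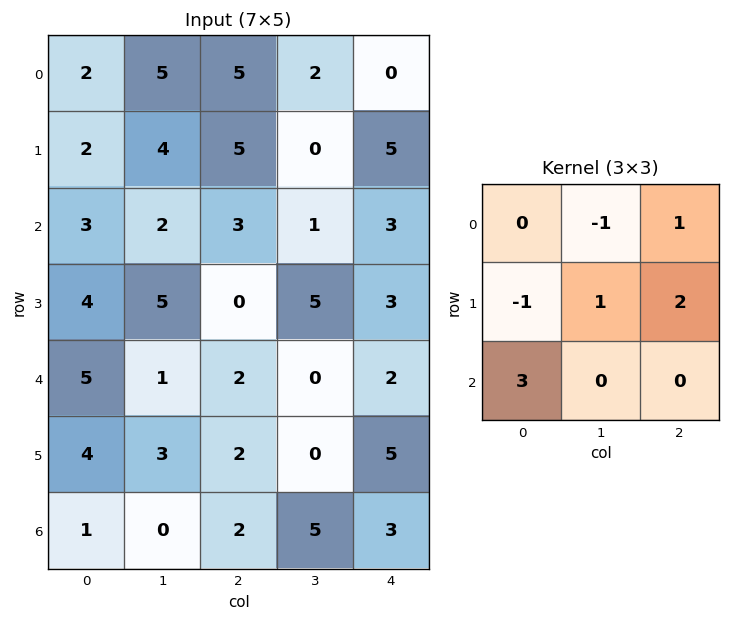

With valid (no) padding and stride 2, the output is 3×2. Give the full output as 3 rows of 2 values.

21 12
17 19
7 16

Output[0,0]: The receptive field on the input at this output position is [2 5 5 / 2 4 5 / 3 2 3]. Elementwise product with the kernel and sum: 5·-1 + 5·1 + 2·-1 + 4·1 + 5·2 + 3·3.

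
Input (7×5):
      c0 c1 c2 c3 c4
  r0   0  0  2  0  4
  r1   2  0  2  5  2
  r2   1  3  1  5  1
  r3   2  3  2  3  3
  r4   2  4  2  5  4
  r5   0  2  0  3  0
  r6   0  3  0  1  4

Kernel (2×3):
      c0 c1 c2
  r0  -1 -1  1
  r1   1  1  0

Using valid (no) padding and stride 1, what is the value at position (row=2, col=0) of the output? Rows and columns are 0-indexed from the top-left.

2

The receptive field on the input at this output position is [1 3 1 / 2 3 2]. Elementwise product with the kernel and sum: 1·-1 + 3·-1 + 1·1 + 2·1 + 3·1.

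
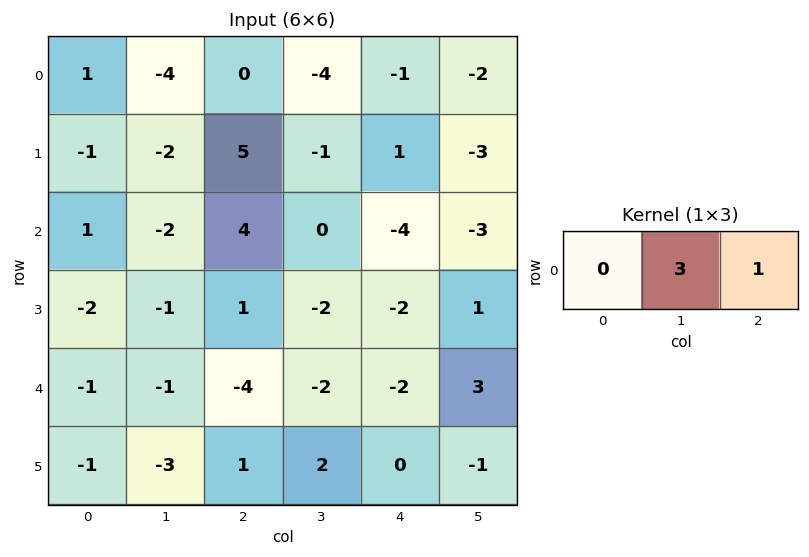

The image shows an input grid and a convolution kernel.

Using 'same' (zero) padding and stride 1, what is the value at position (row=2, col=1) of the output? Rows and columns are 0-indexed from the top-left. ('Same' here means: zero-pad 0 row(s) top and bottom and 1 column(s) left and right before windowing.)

-2

The receptive field on the zero-padded input at this output position is [1 -2 4]. Elementwise product with the kernel and sum: -2·3 + 4·1.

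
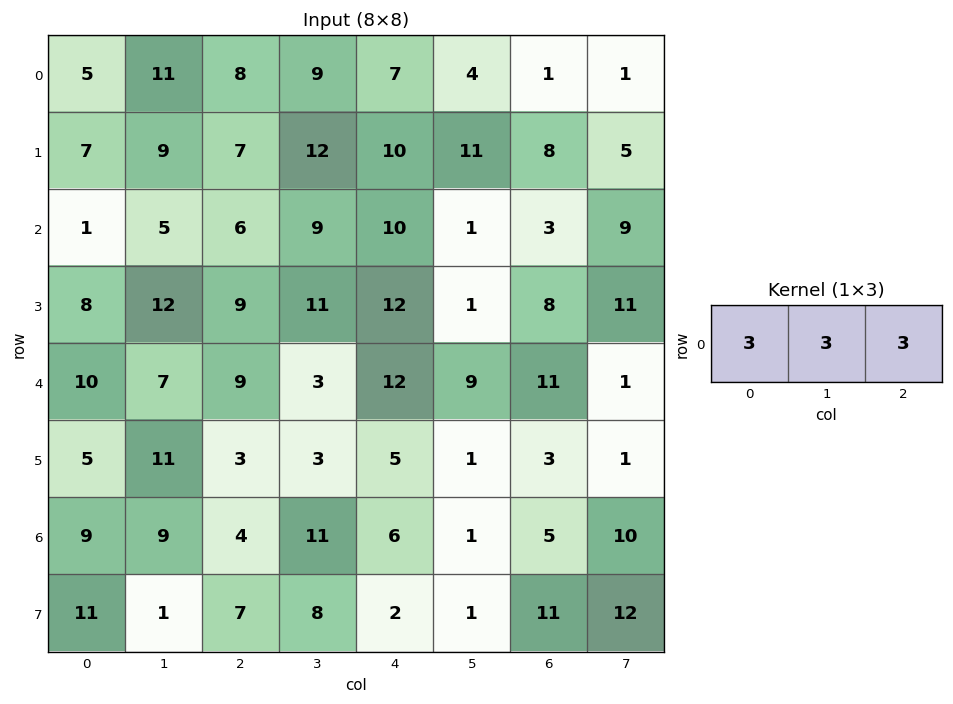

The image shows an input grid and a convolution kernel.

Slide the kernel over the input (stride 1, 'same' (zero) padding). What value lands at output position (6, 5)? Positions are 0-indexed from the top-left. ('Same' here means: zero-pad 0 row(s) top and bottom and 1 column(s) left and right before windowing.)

The receptive field on the zero-padded input at this output position is [6 1 5]. Elementwise product with the kernel and sum: 6·3 + 1·3 + 5·3.

36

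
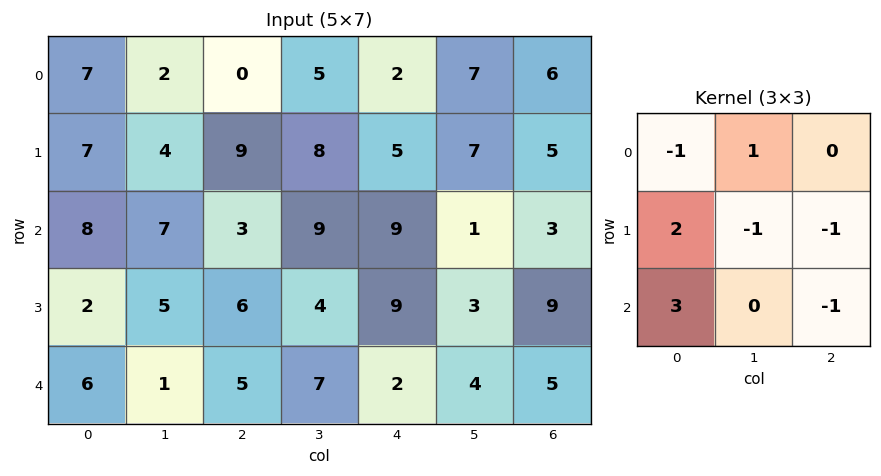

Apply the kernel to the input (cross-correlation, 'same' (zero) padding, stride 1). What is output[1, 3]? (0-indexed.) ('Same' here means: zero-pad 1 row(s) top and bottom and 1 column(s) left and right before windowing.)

10

The receptive field on the zero-padded input at this output position is [0 5 2 / 9 8 5 / 3 9 9]. Elementwise product with the kernel and sum: 0·-1 + 5·1 + 9·2 + 8·-1 + 5·-1 + 3·3 + 9·-1.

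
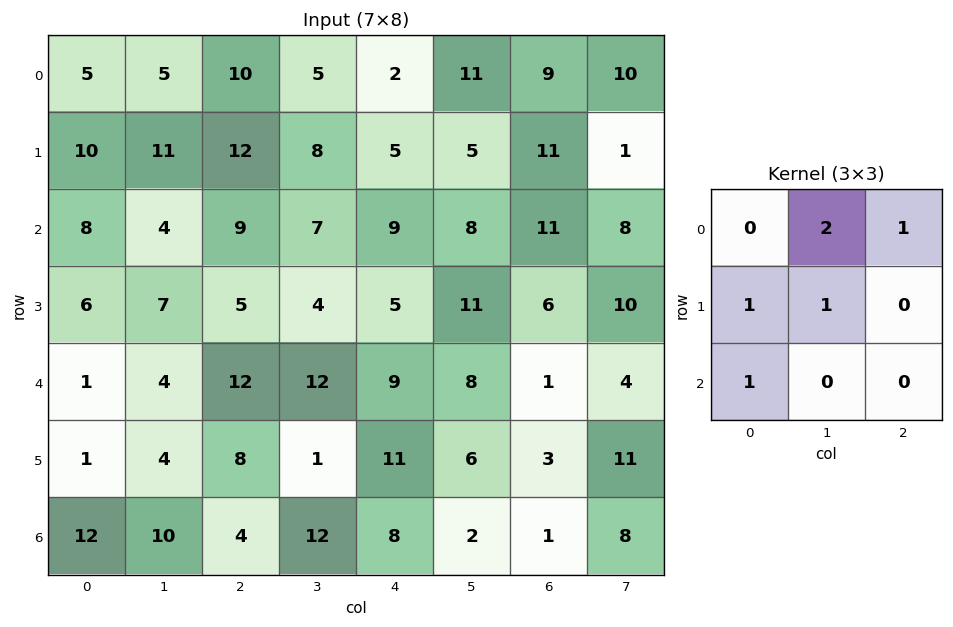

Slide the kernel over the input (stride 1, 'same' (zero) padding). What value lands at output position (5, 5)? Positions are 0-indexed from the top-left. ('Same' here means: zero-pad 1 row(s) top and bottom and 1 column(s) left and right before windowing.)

42

The receptive field on the zero-padded input at this output position is [9 8 1 / 11 6 3 / 8 2 1]. Elementwise product with the kernel and sum: 8·2 + 1·1 + 11·1 + 6·1 + 8·1.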